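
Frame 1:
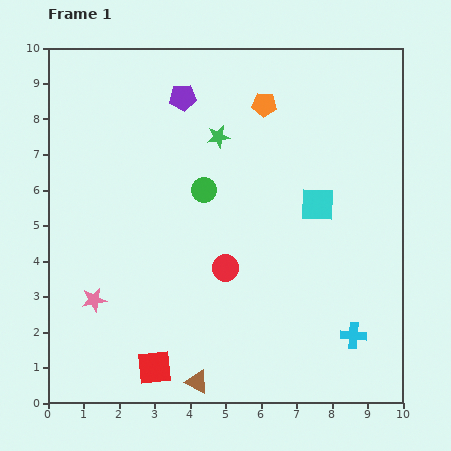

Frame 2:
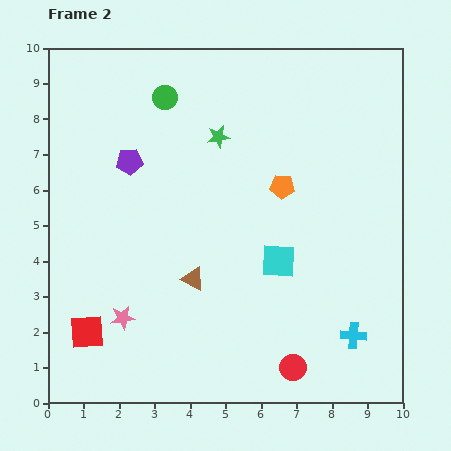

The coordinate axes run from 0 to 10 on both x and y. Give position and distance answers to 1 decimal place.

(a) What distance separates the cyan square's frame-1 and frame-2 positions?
1.9

The cyan square moved from (7.6, 5.6) to (6.5, 4.0), a distance of √(1.1² + 1.6²) ≈ 1.9.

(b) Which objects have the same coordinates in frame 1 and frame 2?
the cyan cross, the green star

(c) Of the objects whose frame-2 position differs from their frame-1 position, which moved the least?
the pink star

(moved 0.9)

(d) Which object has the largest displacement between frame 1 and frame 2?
the red circle

(moved 3.4; next 2.9)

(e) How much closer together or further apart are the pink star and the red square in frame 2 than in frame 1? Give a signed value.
-1.4

Distance in frame 1: 2.5. Distance in frame 2: 1.1.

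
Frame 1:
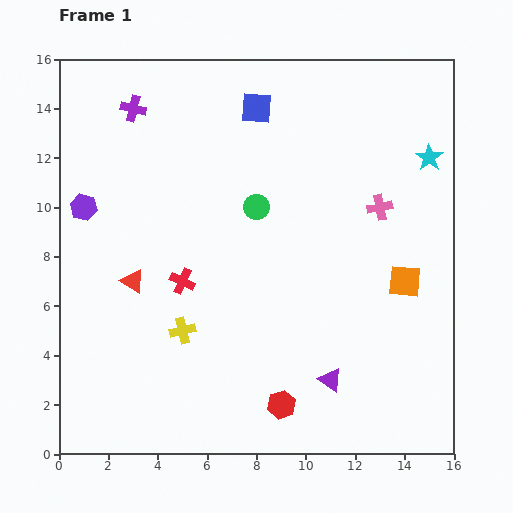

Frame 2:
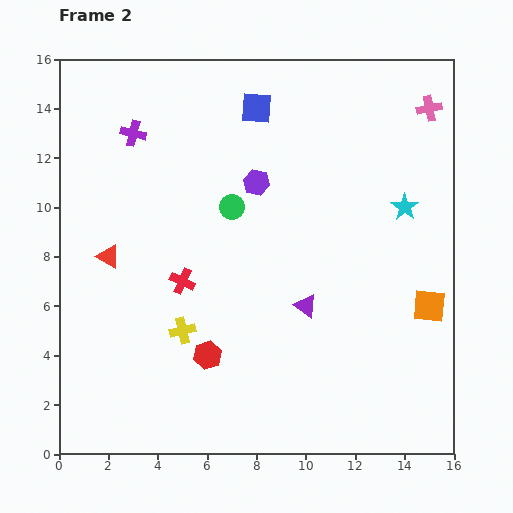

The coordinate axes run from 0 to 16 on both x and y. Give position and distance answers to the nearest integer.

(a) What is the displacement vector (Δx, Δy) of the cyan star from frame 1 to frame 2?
(-1, -2)

The cyan star was at (15, 12) in frame 1 and (14, 10) in frame 2.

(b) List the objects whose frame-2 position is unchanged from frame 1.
the yellow cross, the red cross, the blue square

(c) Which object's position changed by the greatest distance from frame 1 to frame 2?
the purple hexagon

(moved 7; next 4)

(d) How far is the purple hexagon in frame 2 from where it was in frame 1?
7

The purple hexagon moved from (1, 10) to (8, 11), a distance of √(7² + 1²) ≈ 7.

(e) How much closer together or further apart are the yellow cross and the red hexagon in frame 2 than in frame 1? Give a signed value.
-4

Distance in frame 1: 5. Distance in frame 2: 1.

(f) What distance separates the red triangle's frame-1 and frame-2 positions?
1

The red triangle moved from (3, 7) to (2, 8), a distance of √(1² + 1²) ≈ 1.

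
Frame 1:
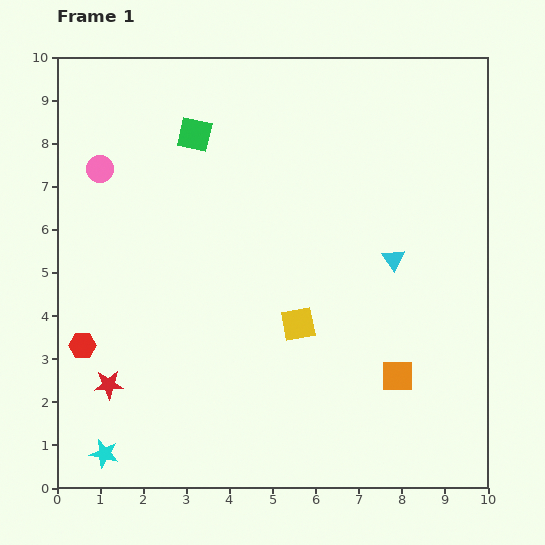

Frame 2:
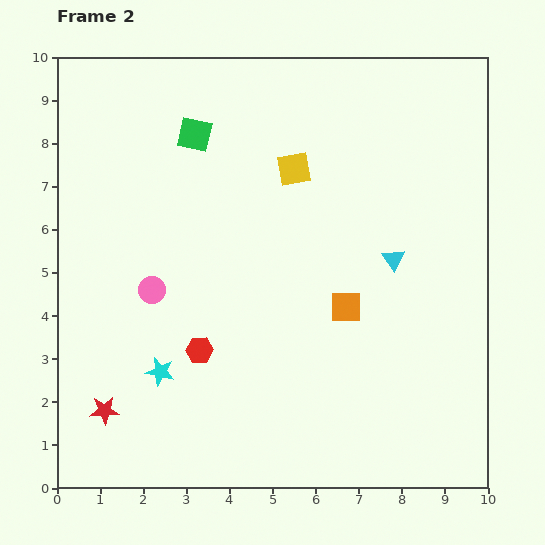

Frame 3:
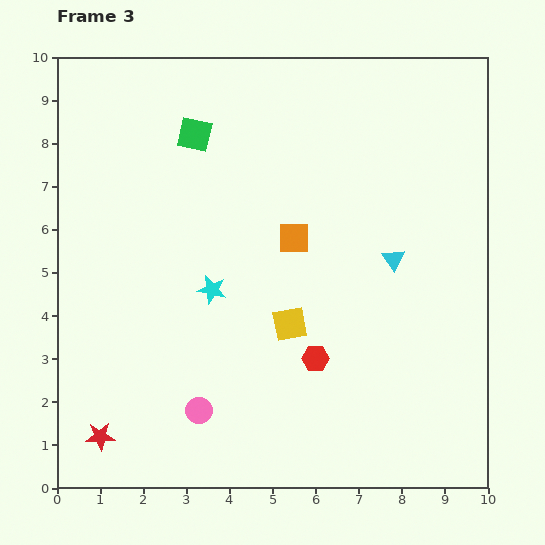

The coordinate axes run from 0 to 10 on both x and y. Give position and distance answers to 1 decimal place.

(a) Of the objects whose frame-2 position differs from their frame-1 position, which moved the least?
the red star

(moved 0.6)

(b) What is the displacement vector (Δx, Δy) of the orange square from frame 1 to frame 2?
(-1.2, 1.6)

The orange square was at (7.9, 2.6) in frame 1 and (6.7, 4.2) in frame 2.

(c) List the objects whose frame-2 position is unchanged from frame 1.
the cyan triangle, the green square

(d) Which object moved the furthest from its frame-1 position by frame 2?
the yellow square

(moved 3.6; next 3.0)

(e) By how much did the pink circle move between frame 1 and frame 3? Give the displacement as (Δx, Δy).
(2.3, -5.6)

The pink circle was at (1.0, 7.4) in frame 1 and (3.3, 1.8) in frame 3.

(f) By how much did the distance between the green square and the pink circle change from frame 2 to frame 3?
+2.7

Distance in frame 2: 3.7. Distance in frame 3: 6.4.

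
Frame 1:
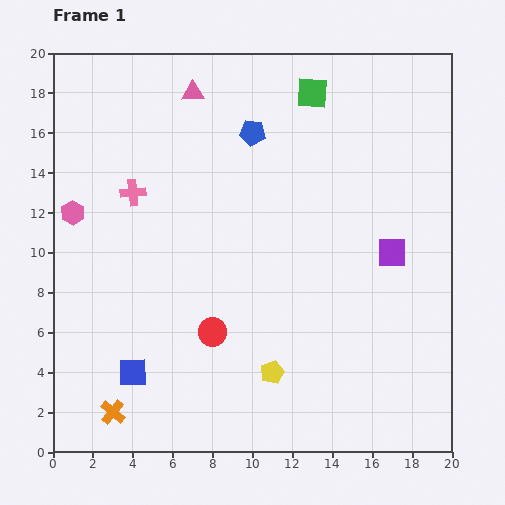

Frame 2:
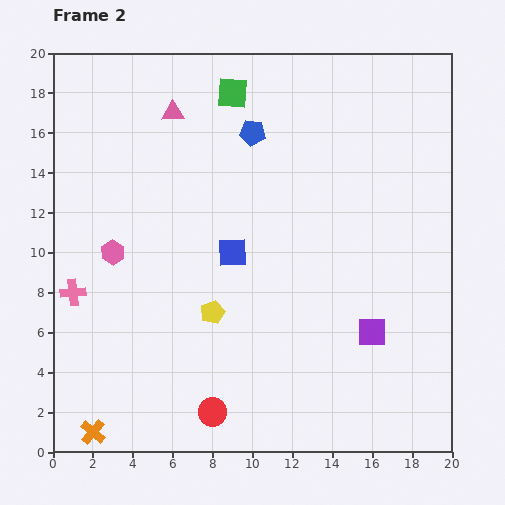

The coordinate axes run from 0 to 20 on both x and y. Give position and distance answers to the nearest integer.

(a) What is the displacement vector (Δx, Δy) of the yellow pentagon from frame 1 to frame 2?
(-3, 3)

The yellow pentagon was at (11, 4) in frame 1 and (8, 7) in frame 2.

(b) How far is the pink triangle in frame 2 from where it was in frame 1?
1

The pink triangle moved from (7, 18) to (6, 17), a distance of √(1² + 1²) ≈ 1.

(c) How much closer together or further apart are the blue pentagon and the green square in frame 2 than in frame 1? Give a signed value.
-2

Distance in frame 1: 4. Distance in frame 2: 2.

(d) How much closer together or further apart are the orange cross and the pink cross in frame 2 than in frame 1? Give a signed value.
-4

Distance in frame 1: 11. Distance in frame 2: 7.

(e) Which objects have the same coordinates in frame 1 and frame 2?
the blue pentagon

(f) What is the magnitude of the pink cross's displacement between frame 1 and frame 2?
6

The pink cross moved from (4, 13) to (1, 8), a distance of √(3² + 5²) ≈ 6.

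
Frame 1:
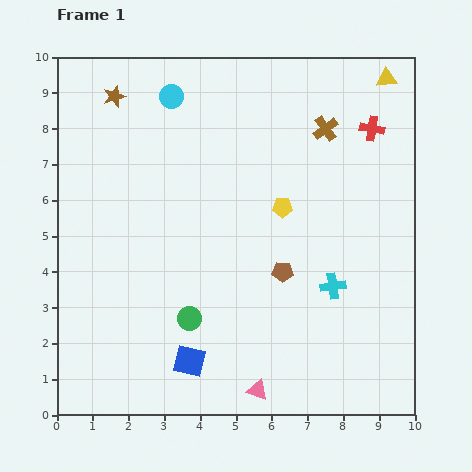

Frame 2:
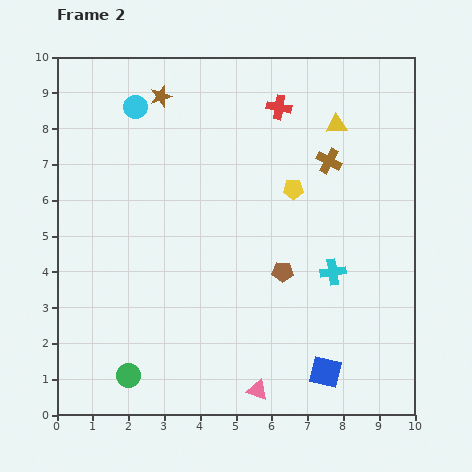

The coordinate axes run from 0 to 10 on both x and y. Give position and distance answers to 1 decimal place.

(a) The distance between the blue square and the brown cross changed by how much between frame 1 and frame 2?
-1.6

Distance in frame 1: 7.5. Distance in frame 2: 5.9.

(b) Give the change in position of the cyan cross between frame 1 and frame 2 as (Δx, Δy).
(0.0, 0.4)

The cyan cross was at (7.7, 3.6) in frame 1 and (7.7, 4.0) in frame 2.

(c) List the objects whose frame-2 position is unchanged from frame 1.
the brown pentagon, the pink triangle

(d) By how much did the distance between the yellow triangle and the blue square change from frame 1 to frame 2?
-2.7

Distance in frame 1: 9.6. Distance in frame 2: 6.9.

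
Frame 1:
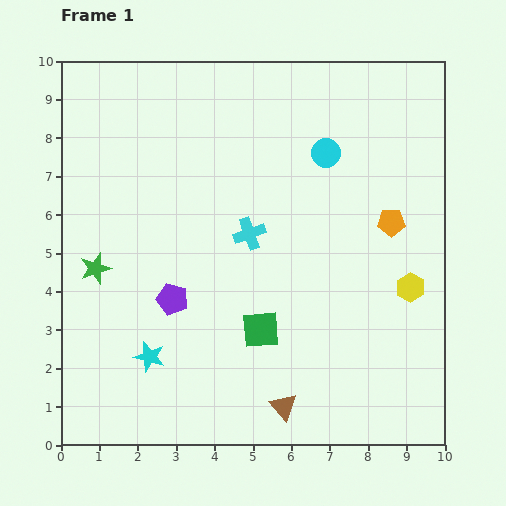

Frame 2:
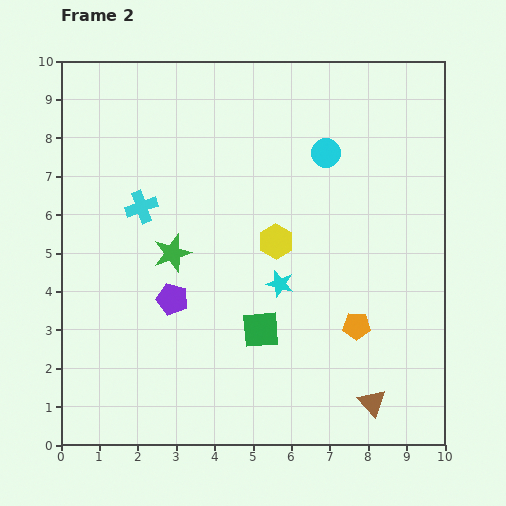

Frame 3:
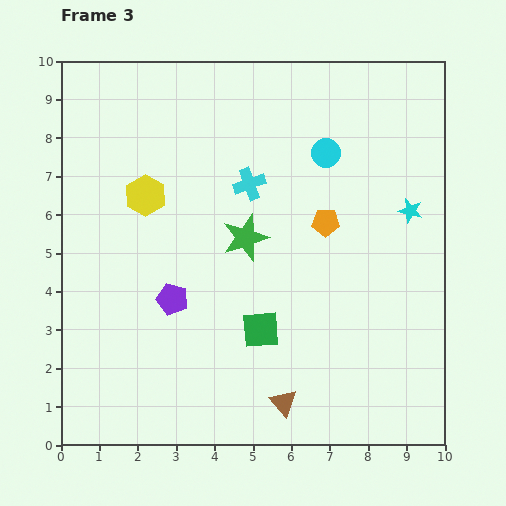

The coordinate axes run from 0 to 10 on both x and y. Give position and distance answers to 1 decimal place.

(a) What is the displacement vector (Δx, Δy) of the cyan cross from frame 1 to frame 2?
(-2.8, 0.7)

The cyan cross was at (4.9, 5.5) in frame 1 and (2.1, 6.2) in frame 2.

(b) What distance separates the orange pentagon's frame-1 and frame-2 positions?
2.8

The orange pentagon moved from (8.6, 5.8) to (7.7, 3.1), a distance of √(0.9² + 2.7²) ≈ 2.8.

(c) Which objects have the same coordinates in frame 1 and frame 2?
the green square, the purple pentagon, the cyan circle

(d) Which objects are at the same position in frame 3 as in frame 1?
the green square, the purple pentagon, the cyan circle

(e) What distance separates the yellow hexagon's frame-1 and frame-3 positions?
7.3

The yellow hexagon moved from (9.1, 4.1) to (2.2, 6.5), a distance of √(6.9² + 2.4²) ≈ 7.3.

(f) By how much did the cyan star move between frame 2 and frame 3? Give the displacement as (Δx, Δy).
(3.4, 1.9)

The cyan star was at (5.7, 4.2) in frame 2 and (9.1, 6.1) in frame 3.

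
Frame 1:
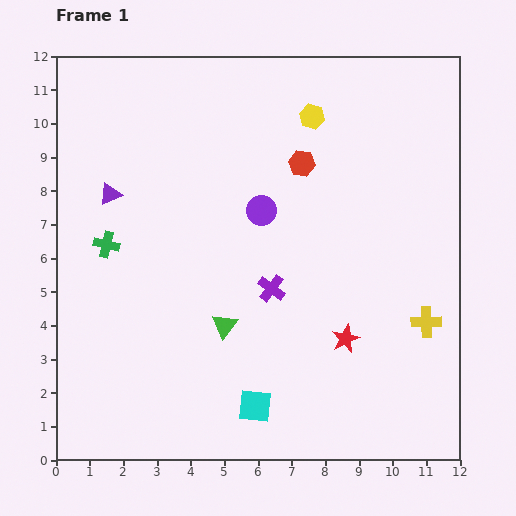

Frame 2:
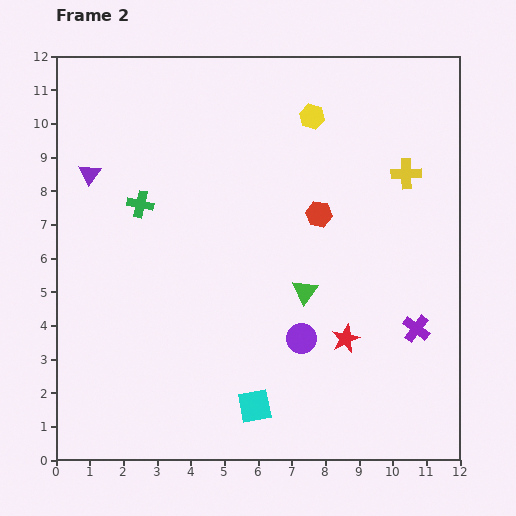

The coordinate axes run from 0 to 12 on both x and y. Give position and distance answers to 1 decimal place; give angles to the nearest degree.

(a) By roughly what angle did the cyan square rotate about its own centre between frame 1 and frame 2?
16° counter-clockwise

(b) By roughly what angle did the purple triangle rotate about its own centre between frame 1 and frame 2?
29° counter-clockwise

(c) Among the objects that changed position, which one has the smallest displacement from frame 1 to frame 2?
the purple triangle

(moved 0.8)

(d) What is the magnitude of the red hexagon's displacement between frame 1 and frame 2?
1.6

The red hexagon moved from (7.3, 8.8) to (7.8, 7.3), a distance of √(0.5² + 1.5²) ≈ 1.6.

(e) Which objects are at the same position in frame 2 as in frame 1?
the cyan square, the yellow hexagon, the red star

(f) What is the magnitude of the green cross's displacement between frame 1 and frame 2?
1.6

The green cross moved from (1.5, 6.4) to (2.5, 7.6), a distance of √(1.0² + 1.2²) ≈ 1.6.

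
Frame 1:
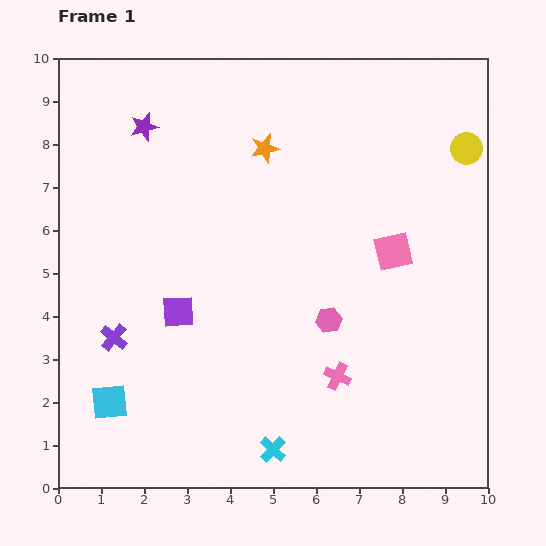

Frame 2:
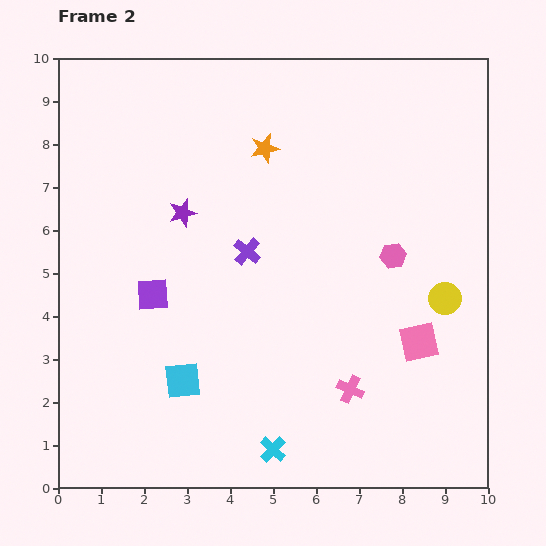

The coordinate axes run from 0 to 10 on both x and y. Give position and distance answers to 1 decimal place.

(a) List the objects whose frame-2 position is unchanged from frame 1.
the cyan cross, the orange star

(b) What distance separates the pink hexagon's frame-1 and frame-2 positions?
2.1

The pink hexagon moved from (6.3, 3.9) to (7.8, 5.4), a distance of √(1.5² + 1.5²) ≈ 2.1.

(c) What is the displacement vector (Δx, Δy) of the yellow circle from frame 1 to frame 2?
(-0.5, -3.5)

The yellow circle was at (9.5, 7.9) in frame 1 and (9.0, 4.4) in frame 2.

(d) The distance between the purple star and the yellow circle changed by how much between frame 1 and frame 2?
-1.1

Distance in frame 1: 7.5. Distance in frame 2: 6.4.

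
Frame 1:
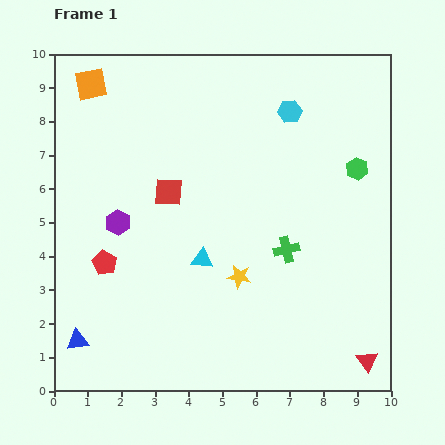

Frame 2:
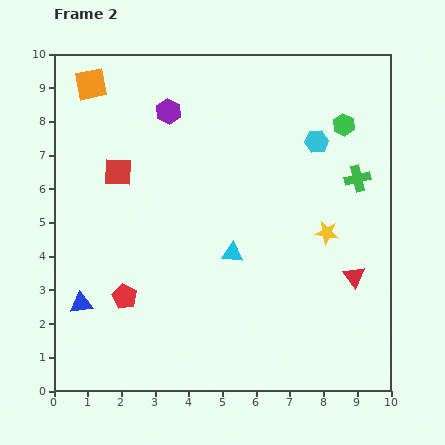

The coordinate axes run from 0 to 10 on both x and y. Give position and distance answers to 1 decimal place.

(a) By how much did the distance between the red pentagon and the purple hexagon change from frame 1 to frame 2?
+4.4

Distance in frame 1: 1.3. Distance in frame 2: 5.7.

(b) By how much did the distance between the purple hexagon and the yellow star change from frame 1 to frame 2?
+2.0

Distance in frame 1: 3.9. Distance in frame 2: 5.9.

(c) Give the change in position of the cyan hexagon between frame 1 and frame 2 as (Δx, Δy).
(0.8, -0.9)

The cyan hexagon was at (7.0, 8.3) in frame 1 and (7.8, 7.4) in frame 2.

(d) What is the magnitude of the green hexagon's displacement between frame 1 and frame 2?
1.4

The green hexagon moved from (9.0, 6.6) to (8.6, 7.9), a distance of √(0.4² + 1.3²) ≈ 1.4.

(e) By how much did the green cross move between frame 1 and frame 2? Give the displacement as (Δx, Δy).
(2.1, 2.1)

The green cross was at (6.9, 4.2) in frame 1 and (9.0, 6.3) in frame 2.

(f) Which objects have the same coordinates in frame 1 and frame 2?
the orange square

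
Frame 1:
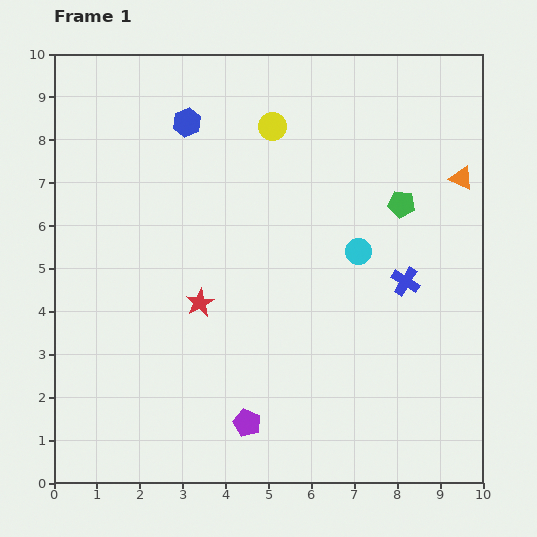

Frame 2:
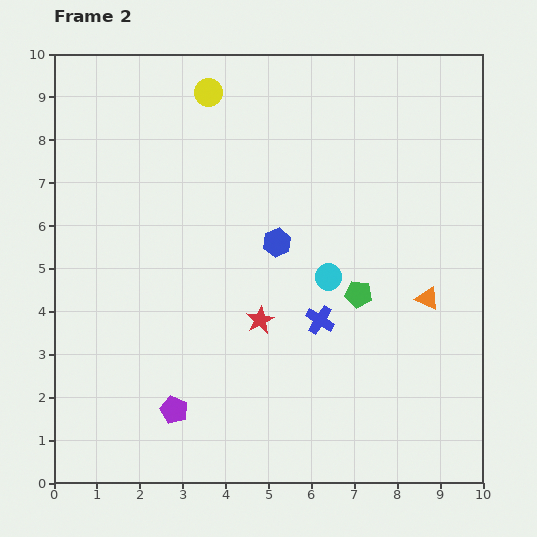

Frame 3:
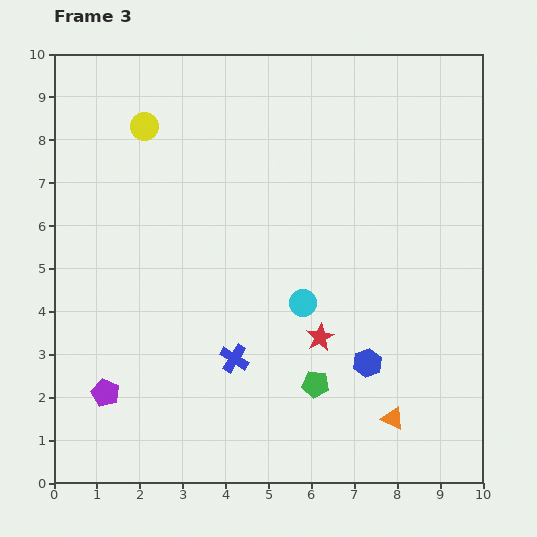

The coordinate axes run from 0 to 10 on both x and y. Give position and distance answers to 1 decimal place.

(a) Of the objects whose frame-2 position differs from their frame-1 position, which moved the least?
the cyan circle

(moved 0.9)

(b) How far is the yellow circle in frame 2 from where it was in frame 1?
1.7

The yellow circle moved from (5.1, 8.3) to (3.6, 9.1), a distance of √(1.5² + 0.8²) ≈ 1.7.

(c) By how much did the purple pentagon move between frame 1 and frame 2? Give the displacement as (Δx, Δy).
(-1.7, 0.3)

The purple pentagon was at (4.5, 1.4) in frame 1 and (2.8, 1.7) in frame 2.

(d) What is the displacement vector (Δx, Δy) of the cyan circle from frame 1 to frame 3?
(-1.3, -1.2)

The cyan circle was at (7.1, 5.4) in frame 1 and (5.8, 4.2) in frame 3.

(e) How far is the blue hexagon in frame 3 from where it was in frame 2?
3.5

The blue hexagon moved from (5.2, 5.6) to (7.3, 2.8), a distance of √(2.1² + 2.8²) ≈ 3.5.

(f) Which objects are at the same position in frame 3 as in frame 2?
none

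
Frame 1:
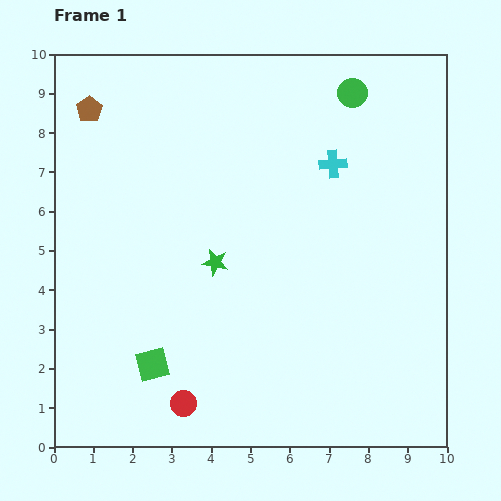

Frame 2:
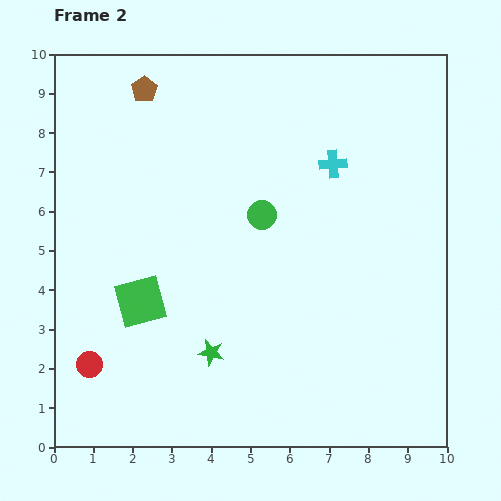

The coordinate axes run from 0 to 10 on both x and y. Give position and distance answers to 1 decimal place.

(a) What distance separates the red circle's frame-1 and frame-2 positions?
2.6

The red circle moved from (3.3, 1.1) to (0.9, 2.1), a distance of √(2.4² + 1.0²) ≈ 2.6.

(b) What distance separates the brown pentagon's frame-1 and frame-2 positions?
1.5

The brown pentagon moved from (0.9, 8.6) to (2.3, 9.1), a distance of √(1.4² + 0.5²) ≈ 1.5.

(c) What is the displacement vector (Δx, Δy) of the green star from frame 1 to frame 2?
(-0.1, -2.3)

The green star was at (4.1, 4.7) in frame 1 and (4.0, 2.4) in frame 2.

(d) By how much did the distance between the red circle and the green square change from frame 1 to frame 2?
+0.8

Distance in frame 1: 1.3. Distance in frame 2: 2.1.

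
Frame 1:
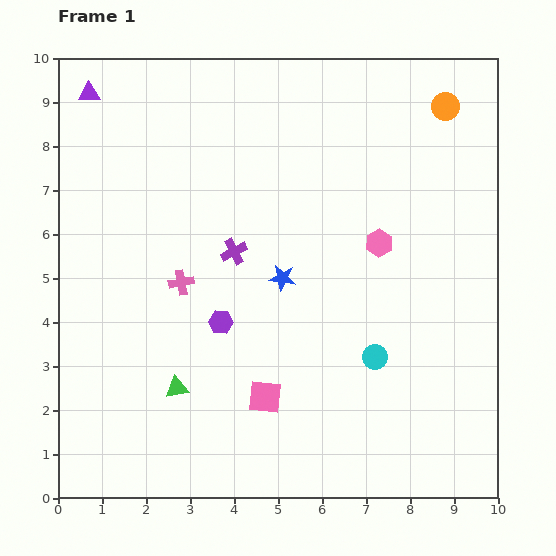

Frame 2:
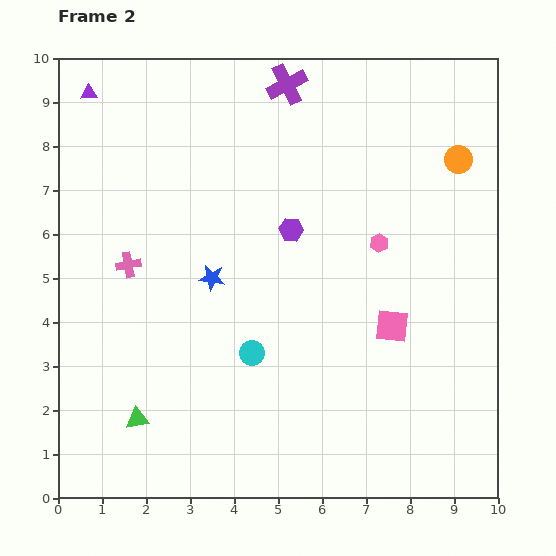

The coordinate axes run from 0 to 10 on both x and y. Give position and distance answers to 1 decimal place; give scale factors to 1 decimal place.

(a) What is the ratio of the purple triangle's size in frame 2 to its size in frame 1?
0.8×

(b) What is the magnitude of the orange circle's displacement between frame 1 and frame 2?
1.2

The orange circle moved from (8.8, 8.9) to (9.1, 7.7), a distance of √(0.3² + 1.2²) ≈ 1.2.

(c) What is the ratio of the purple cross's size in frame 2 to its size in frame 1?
1.5×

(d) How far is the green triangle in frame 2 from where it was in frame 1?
1.1

The green triangle moved from (2.7, 2.5) to (1.8, 1.8), a distance of √(0.9² + 0.7²) ≈ 1.1.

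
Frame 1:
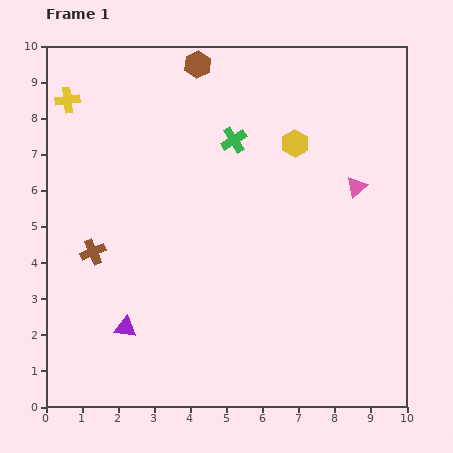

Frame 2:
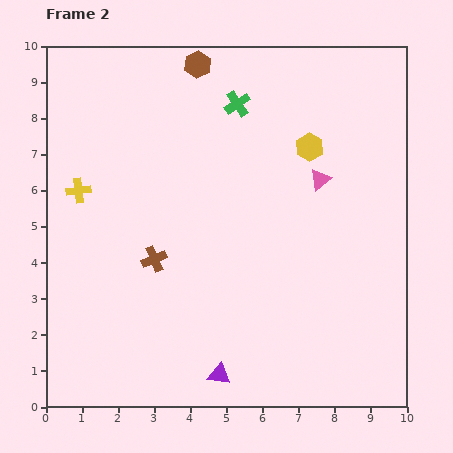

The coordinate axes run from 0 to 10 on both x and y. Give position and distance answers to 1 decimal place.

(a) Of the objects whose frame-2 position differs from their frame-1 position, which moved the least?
the yellow hexagon

(moved 0.4)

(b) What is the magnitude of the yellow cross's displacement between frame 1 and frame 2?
2.5

The yellow cross moved from (0.6, 8.5) to (0.9, 6.0), a distance of √(0.3² + 2.5²) ≈ 2.5.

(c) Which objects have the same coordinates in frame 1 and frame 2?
the brown hexagon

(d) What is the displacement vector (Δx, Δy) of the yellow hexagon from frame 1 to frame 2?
(0.4, -0.1)

The yellow hexagon was at (6.9, 7.3) in frame 1 and (7.3, 7.2) in frame 2.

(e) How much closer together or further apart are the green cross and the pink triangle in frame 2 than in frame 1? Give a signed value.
-0.5

Distance in frame 1: 3.6. Distance in frame 2: 3.1.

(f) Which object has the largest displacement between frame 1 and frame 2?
the purple triangle

(moved 2.9; next 2.5)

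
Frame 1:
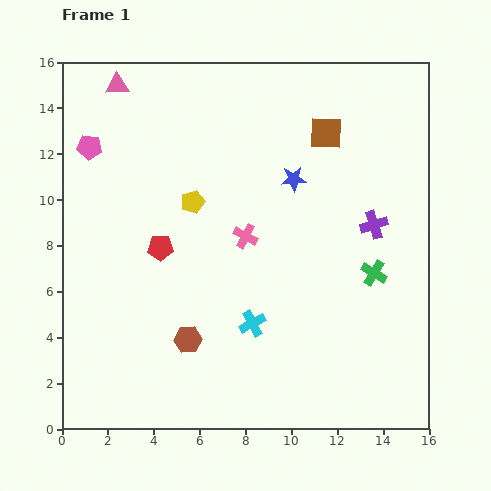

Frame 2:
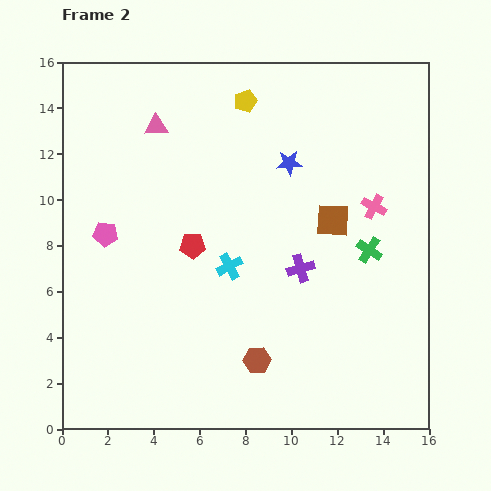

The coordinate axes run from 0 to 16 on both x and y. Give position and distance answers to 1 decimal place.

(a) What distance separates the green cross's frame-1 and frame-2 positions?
1.0

The green cross moved from (13.6, 6.8) to (13.4, 7.8), a distance of √(0.2² + 1.0²) ≈ 1.0.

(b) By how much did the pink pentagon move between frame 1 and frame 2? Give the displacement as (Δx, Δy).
(0.7, -3.8)

The pink pentagon was at (1.2, 12.3) in frame 1 and (1.9, 8.5) in frame 2.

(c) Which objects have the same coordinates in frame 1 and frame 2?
none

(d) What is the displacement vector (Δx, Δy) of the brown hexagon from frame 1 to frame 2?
(3.0, -0.9)

The brown hexagon was at (5.5, 3.9) in frame 1 and (8.5, 3.0) in frame 2.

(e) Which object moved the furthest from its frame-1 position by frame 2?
the pink cross

(moved 5.7; next 5.0)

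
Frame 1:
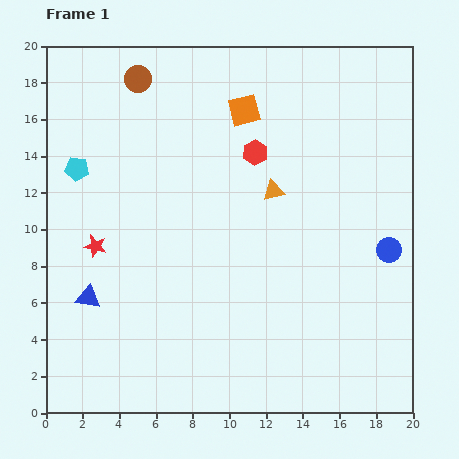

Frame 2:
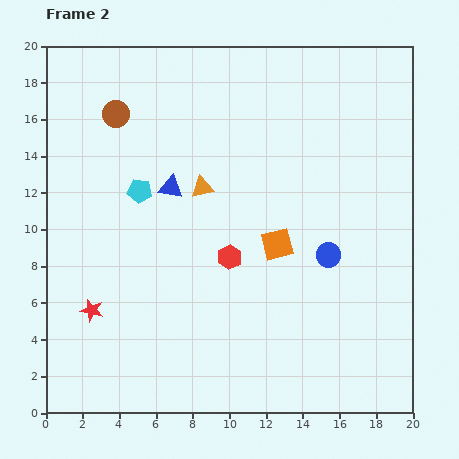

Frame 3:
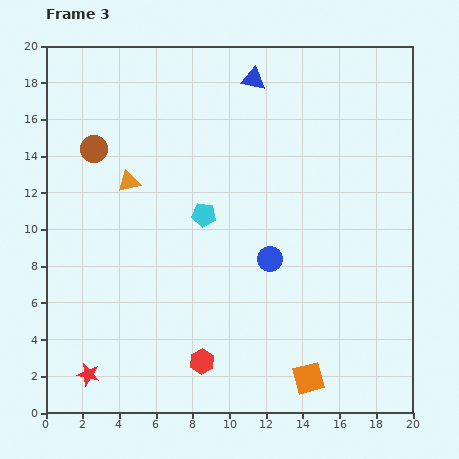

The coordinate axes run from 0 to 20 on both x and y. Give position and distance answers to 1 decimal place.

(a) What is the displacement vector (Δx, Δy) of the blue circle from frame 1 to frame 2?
(-3.3, -0.3)

The blue circle was at (18.7, 8.9) in frame 1 and (15.4, 8.6) in frame 2.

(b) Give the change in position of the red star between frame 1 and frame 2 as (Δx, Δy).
(-0.2, -3.5)

The red star was at (2.7, 9.1) in frame 1 and (2.5, 5.6) in frame 2.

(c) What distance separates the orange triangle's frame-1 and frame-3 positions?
7.9

The orange triangle moved from (12.4, 12.1) to (4.5, 12.6), a distance of √(7.9² + 0.5²) ≈ 7.9.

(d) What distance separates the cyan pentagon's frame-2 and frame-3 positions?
3.7

The cyan pentagon moved from (5.1, 12.1) to (8.6, 10.8), a distance of √(3.5² + 1.3²) ≈ 3.7.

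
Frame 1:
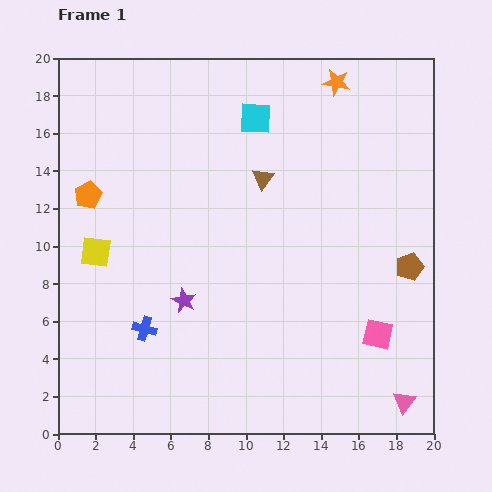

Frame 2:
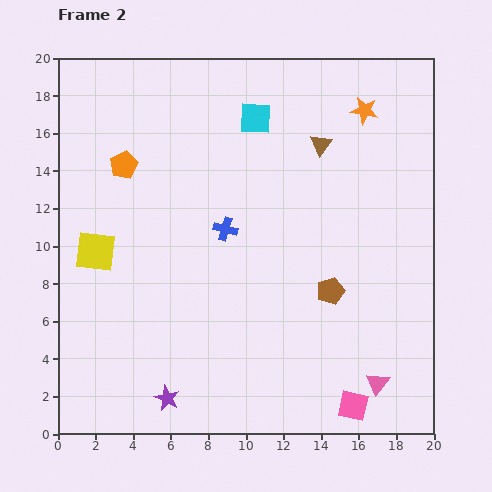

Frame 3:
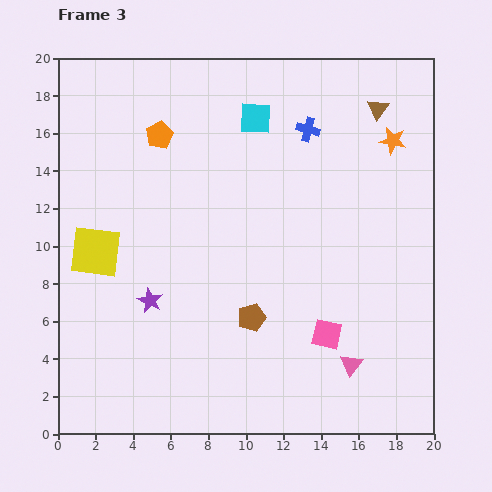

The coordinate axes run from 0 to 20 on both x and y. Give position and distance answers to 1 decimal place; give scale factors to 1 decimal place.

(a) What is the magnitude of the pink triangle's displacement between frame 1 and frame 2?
1.7

The pink triangle moved from (18.4, 1.7) to (17.0, 2.7), a distance of √(1.4² + 1.0²) ≈ 1.7.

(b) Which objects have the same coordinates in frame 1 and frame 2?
the cyan square, the yellow square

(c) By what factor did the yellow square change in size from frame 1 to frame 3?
1.7×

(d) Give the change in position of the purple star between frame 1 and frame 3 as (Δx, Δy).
(-1.8, 0.0)

The purple star was at (6.7, 7.1) in frame 1 and (4.9, 7.1) in frame 3.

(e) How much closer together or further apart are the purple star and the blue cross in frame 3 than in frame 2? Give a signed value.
+2.9

Distance in frame 2: 9.5. Distance in frame 3: 12.4.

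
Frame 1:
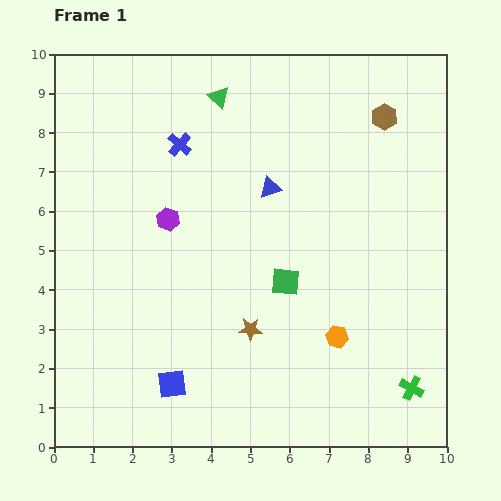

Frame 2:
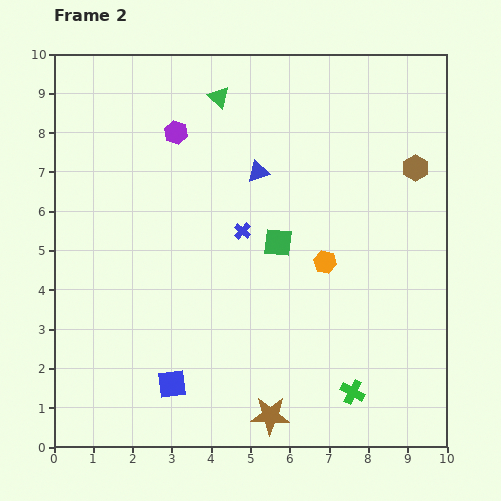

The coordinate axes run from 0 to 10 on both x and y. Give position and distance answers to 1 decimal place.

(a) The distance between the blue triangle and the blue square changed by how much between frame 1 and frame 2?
+0.2

Distance in frame 1: 5.6. Distance in frame 2: 5.8.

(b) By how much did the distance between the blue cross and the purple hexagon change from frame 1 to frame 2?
+1.1

Distance in frame 1: 1.9. Distance in frame 2: 3.0.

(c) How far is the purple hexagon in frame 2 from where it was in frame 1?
2.2

The purple hexagon moved from (2.9, 5.8) to (3.1, 8.0), a distance of √(0.2² + 2.2²) ≈ 2.2.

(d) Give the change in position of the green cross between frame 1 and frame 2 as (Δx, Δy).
(-1.5, -0.1)

The green cross was at (9.1, 1.5) in frame 1 and (7.6, 1.4) in frame 2.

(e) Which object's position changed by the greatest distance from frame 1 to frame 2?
the blue cross

(moved 2.7; next 2.3)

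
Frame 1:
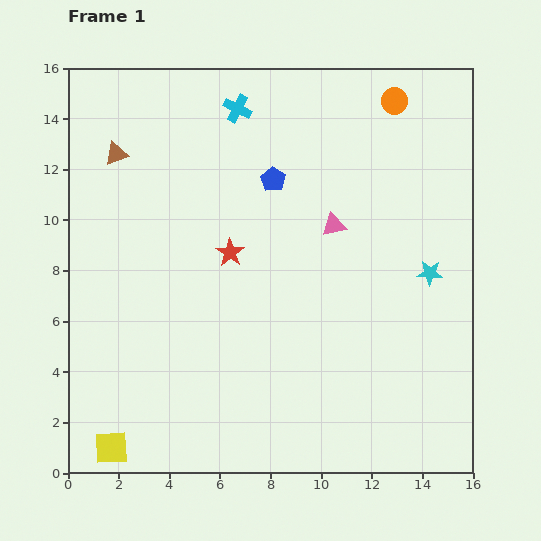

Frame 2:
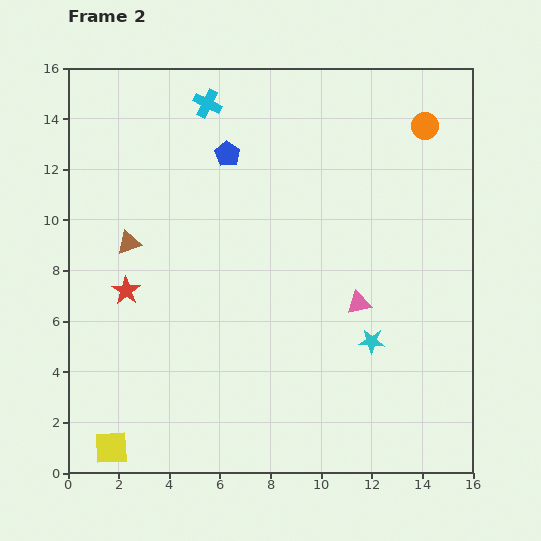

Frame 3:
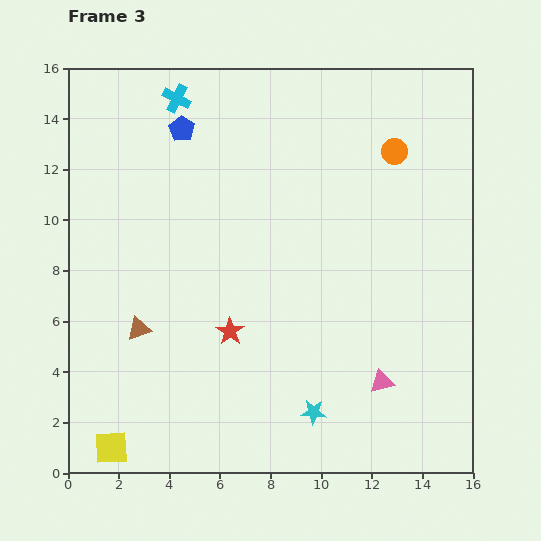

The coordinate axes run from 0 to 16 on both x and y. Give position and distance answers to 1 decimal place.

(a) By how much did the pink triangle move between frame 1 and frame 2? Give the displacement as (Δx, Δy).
(1.0, -3.1)

The pink triangle was at (10.5, 9.8) in frame 1 and (11.5, 6.7) in frame 2.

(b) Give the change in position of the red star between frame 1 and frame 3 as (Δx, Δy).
(0.0, -3.1)

The red star was at (6.4, 8.7) in frame 1 and (6.4, 5.6) in frame 3.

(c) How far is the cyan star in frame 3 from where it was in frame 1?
7.2

The cyan star moved from (14.3, 7.9) to (9.7, 2.4), a distance of √(4.6² + 5.5²) ≈ 7.2.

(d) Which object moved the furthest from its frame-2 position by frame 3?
the red star

(moved 4.4; next 3.6)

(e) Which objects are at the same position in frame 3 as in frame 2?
the yellow square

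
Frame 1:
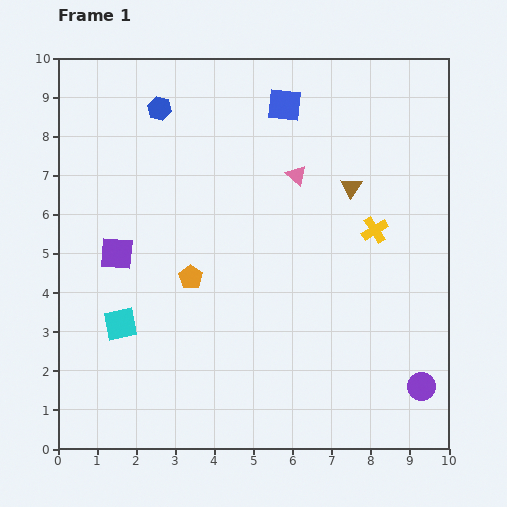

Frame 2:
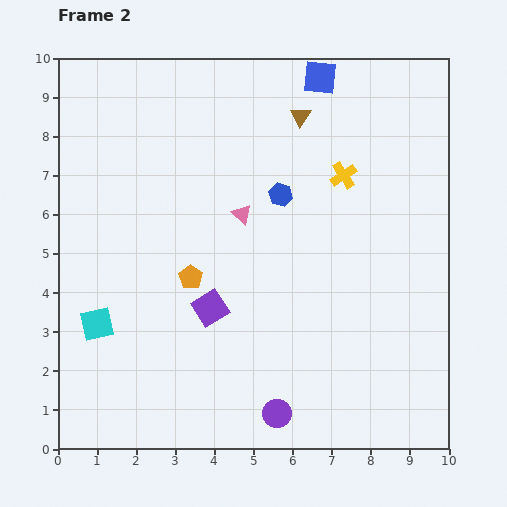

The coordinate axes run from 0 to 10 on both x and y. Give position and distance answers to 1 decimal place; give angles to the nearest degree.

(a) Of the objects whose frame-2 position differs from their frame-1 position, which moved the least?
the cyan square

(moved 0.6)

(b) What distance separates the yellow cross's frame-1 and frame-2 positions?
1.6

The yellow cross moved from (8.1, 5.6) to (7.3, 7.0), a distance of √(0.8² + 1.4²) ≈ 1.6.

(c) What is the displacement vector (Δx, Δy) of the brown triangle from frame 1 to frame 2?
(-1.3, 1.8)

The brown triangle was at (7.5, 6.7) in frame 1 and (6.2, 8.5) in frame 2.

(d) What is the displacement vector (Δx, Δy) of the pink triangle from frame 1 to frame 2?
(-1.4, -1.0)

The pink triangle was at (6.1, 7.0) in frame 1 and (4.7, 6.0) in frame 2.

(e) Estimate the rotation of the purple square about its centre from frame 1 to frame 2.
37° counter-clockwise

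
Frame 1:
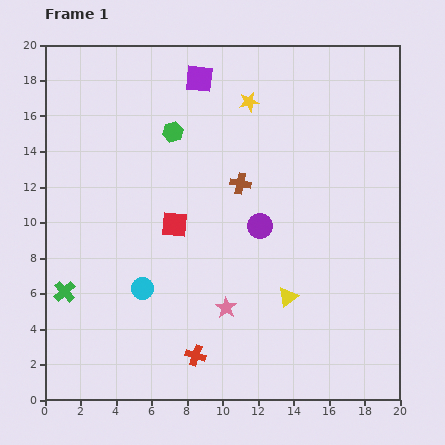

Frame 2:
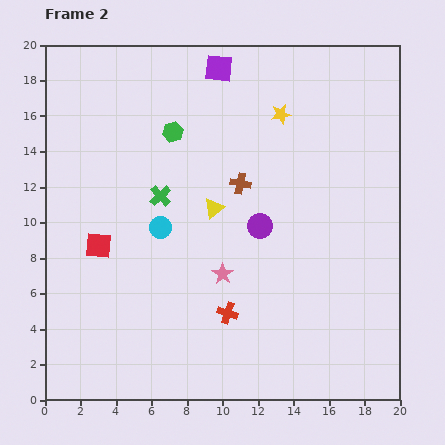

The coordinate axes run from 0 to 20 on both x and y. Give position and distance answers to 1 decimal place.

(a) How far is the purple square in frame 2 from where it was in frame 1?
1.3

The purple square moved from (8.7, 18.1) to (9.8, 18.7), a distance of √(1.1² + 0.6²) ≈ 1.3.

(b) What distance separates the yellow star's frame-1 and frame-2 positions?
1.9

The yellow star moved from (11.5, 16.8) to (13.3, 16.1), a distance of √(1.8² + 0.7²) ≈ 1.9.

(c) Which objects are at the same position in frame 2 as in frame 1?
the brown cross, the purple circle, the green hexagon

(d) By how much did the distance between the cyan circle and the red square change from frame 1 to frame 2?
-0.4

Distance in frame 1: 4.0. Distance in frame 2: 3.6.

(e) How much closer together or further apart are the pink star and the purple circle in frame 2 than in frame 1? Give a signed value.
-1.6

Distance in frame 1: 5.0. Distance in frame 2: 3.4.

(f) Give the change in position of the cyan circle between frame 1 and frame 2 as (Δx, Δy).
(1.0, 3.4)

The cyan circle was at (5.5, 6.3) in frame 1 and (6.5, 9.7) in frame 2.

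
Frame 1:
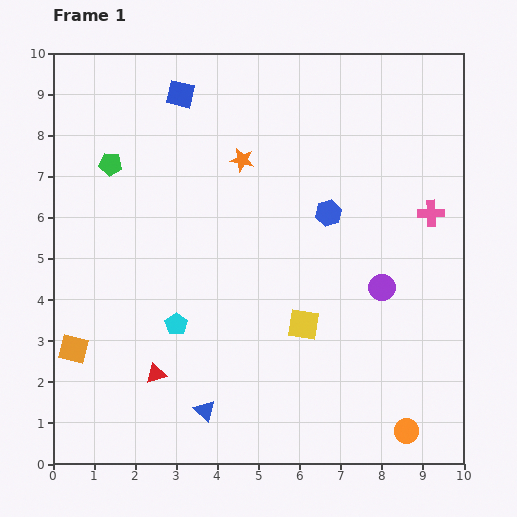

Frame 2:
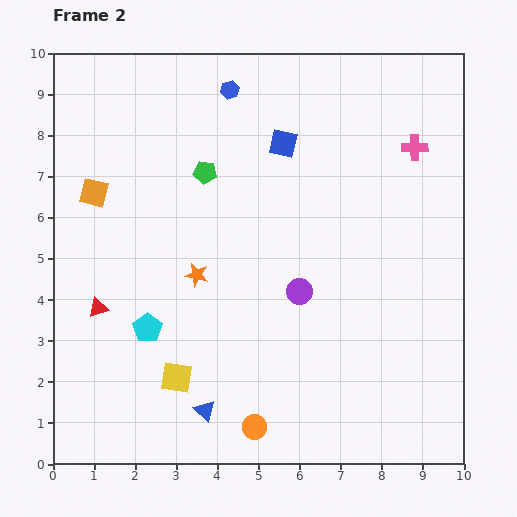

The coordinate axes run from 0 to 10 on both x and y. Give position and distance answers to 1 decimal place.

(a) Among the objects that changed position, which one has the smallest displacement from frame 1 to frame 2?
the cyan pentagon

(moved 0.7)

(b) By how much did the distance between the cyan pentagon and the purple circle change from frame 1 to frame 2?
-1.3

Distance in frame 1: 5.1. Distance in frame 2: 3.8.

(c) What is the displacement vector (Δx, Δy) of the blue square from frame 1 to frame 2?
(2.5, -1.2)

The blue square was at (3.1, 9.0) in frame 1 and (5.6, 7.8) in frame 2.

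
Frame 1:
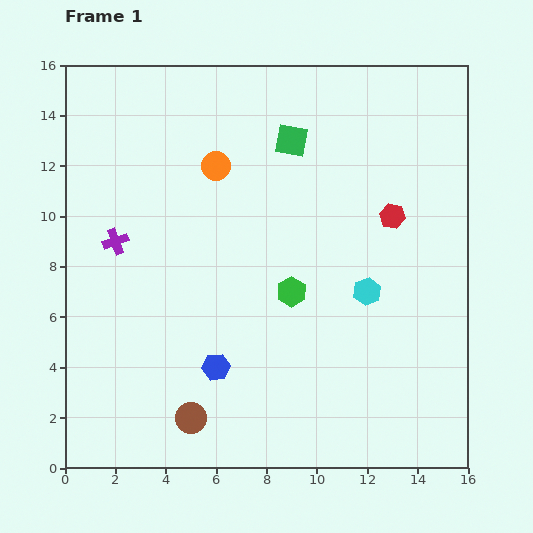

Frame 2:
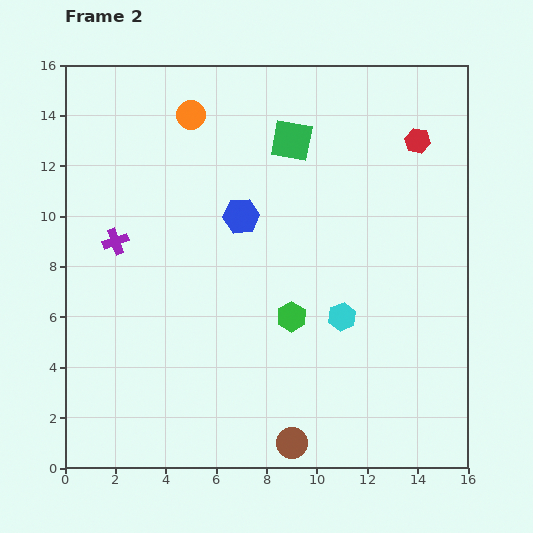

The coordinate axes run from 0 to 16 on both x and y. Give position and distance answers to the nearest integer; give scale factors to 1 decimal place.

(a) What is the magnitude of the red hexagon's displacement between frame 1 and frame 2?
3

The red hexagon moved from (13, 10) to (14, 13), a distance of √(1² + 3²) ≈ 3.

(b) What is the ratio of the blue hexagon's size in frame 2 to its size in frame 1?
1.3×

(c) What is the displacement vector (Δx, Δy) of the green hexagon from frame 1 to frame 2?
(0, -1)

The green hexagon was at (9, 7) in frame 1 and (9, 6) in frame 2.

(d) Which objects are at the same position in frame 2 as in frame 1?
the green square, the purple cross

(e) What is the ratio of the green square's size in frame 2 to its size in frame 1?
1.3×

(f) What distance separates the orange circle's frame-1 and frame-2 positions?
2

The orange circle moved from (6, 12) to (5, 14), a distance of √(1² + 2²) ≈ 2.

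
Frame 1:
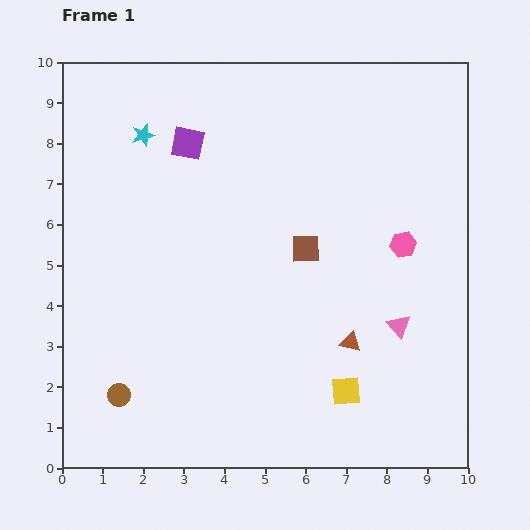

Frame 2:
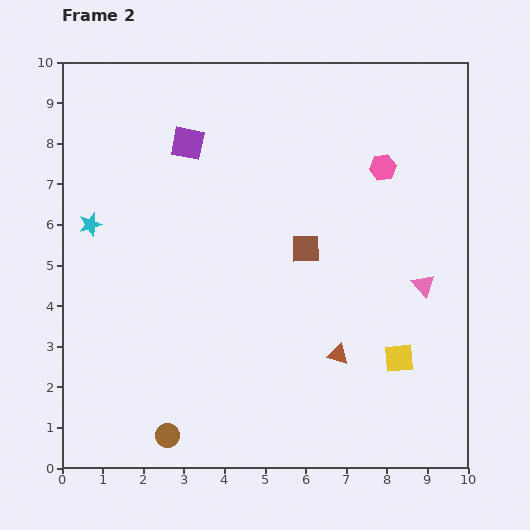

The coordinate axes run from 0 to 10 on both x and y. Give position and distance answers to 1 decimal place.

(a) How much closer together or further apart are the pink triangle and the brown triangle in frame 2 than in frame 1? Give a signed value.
+1.4

Distance in frame 1: 1.3. Distance in frame 2: 2.7.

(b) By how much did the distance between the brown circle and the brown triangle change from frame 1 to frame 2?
-1.1

Distance in frame 1: 5.8. Distance in frame 2: 4.7.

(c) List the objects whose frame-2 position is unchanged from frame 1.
the purple square, the brown square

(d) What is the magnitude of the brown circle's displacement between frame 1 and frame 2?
1.6

The brown circle moved from (1.4, 1.8) to (2.6, 0.8), a distance of √(1.2² + 1.0²) ≈ 1.6.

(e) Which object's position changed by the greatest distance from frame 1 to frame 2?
the cyan star

(moved 2.6; next 2.0)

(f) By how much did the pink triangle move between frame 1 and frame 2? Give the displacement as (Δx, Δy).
(0.6, 1.0)

The pink triangle was at (8.3, 3.5) in frame 1 and (8.9, 4.5) in frame 2.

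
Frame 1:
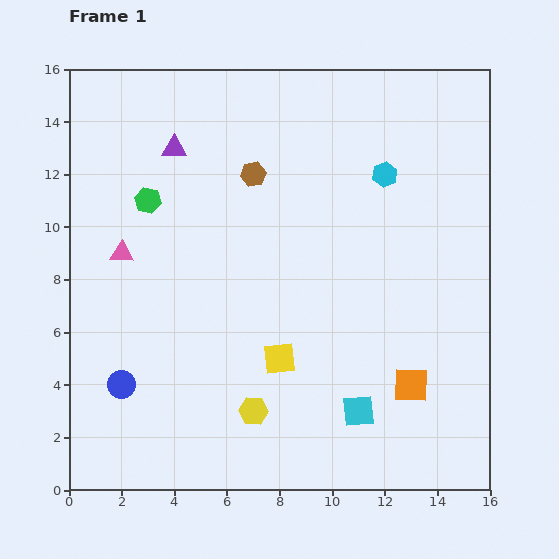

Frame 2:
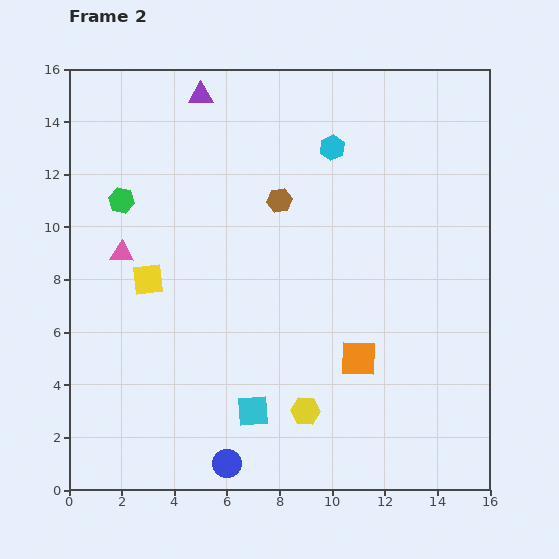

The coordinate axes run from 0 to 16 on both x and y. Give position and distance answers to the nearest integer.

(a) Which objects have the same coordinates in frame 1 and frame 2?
the pink triangle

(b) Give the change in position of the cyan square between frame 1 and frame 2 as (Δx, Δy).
(-4, 0)

The cyan square was at (11, 3) in frame 1 and (7, 3) in frame 2.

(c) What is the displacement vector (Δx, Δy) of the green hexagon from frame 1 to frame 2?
(-1, 0)

The green hexagon was at (3, 11) in frame 1 and (2, 11) in frame 2.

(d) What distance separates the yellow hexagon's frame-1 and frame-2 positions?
2

The yellow hexagon moved from (7, 3) to (9, 3), a distance of √(2² + 0²) ≈ 2.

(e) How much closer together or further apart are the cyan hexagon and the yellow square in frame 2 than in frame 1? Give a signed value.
+1

Distance in frame 1: 8. Distance in frame 2: 9.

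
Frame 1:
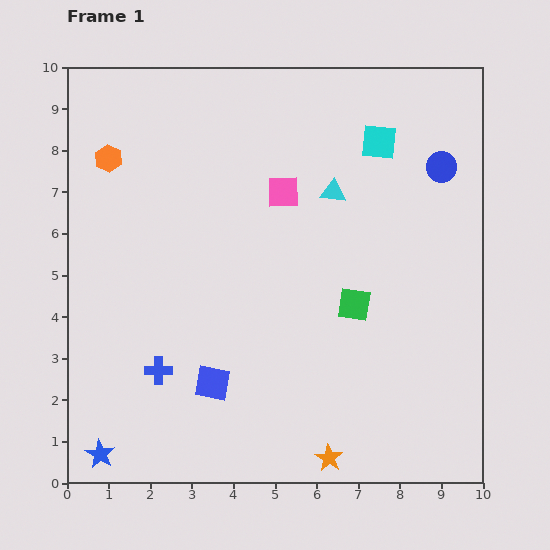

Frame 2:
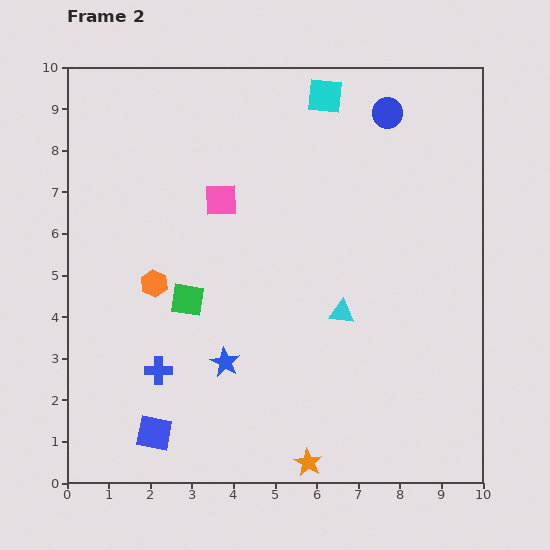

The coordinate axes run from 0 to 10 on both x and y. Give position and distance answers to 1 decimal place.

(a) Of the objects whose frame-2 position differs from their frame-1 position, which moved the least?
the orange star

(moved 0.5)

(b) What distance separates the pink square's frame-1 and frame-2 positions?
1.5

The pink square moved from (5.2, 7.0) to (3.7, 6.8), a distance of √(1.5² + 0.2²) ≈ 1.5.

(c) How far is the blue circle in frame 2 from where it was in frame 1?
1.8

The blue circle moved from (9.0, 7.6) to (7.7, 8.9), a distance of √(1.3² + 1.3²) ≈ 1.8.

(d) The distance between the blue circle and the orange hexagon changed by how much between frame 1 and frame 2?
-1.1

Distance in frame 1: 8.0. Distance in frame 2: 6.9.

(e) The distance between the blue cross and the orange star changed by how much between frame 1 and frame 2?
-0.4

Distance in frame 1: 4.6. Distance in frame 2: 4.2.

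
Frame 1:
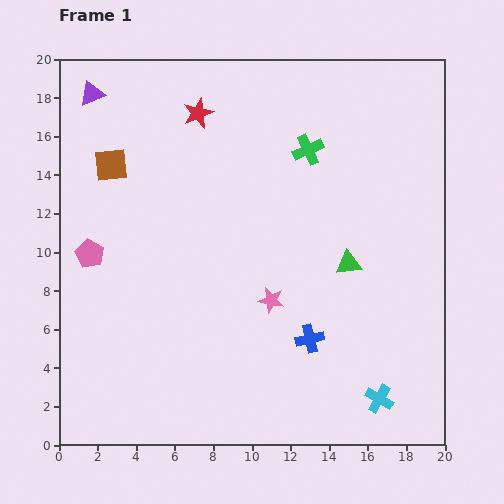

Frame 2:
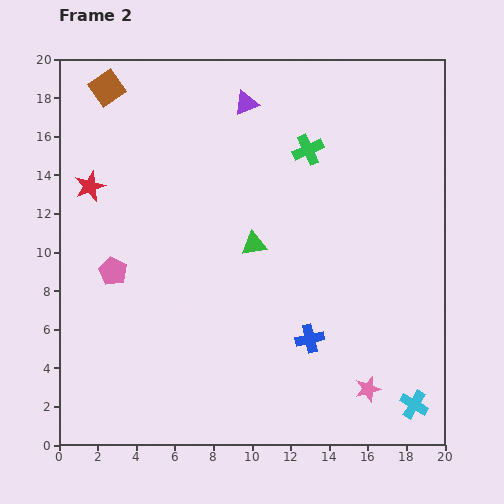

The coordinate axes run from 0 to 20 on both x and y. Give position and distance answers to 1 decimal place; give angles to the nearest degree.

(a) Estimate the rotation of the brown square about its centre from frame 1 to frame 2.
29° counter-clockwise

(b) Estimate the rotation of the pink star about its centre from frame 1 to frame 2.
27° counter-clockwise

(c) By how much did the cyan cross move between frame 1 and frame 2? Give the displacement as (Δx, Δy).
(1.8, -0.3)

The cyan cross was at (16.6, 2.4) in frame 1 and (18.4, 2.1) in frame 2.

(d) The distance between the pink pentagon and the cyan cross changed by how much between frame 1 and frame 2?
+0.3

Distance in frame 1: 16.8. Distance in frame 2: 17.1.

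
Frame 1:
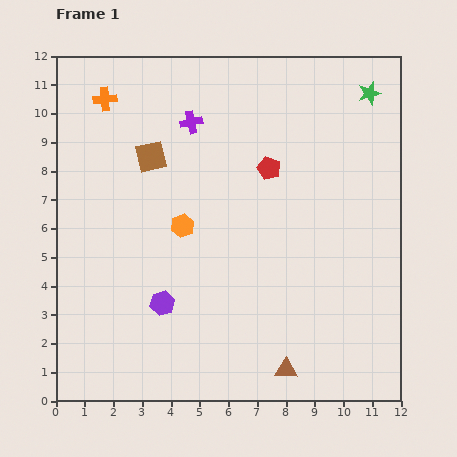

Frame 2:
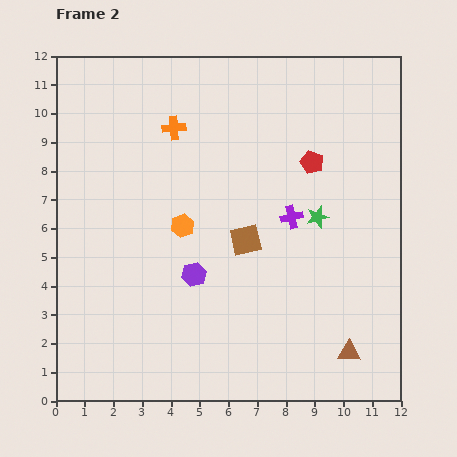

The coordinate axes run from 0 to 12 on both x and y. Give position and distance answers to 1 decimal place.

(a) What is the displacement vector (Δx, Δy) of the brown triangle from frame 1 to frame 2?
(2.2, 0.6)

The brown triangle was at (8.0, 1.1) in frame 1 and (10.2, 1.7) in frame 2.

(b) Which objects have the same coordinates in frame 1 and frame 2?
the orange hexagon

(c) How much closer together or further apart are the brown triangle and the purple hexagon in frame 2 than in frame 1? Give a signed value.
+1.1

Distance in frame 1: 4.9. Distance in frame 2: 6.0.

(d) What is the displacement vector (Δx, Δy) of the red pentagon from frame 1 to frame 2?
(1.5, 0.2)

The red pentagon was at (7.4, 8.1) in frame 1 and (8.9, 8.3) in frame 2.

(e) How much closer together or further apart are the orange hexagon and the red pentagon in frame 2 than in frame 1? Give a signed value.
+1.4

Distance in frame 1: 3.6. Distance in frame 2: 5.0.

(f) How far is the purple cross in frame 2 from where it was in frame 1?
4.8

The purple cross moved from (4.7, 9.7) to (8.2, 6.4), a distance of √(3.5² + 3.3²) ≈ 4.8.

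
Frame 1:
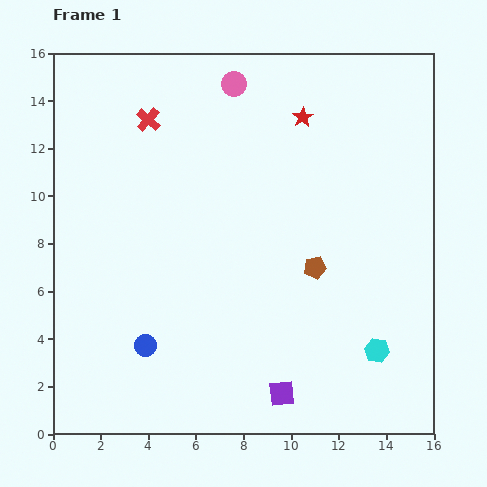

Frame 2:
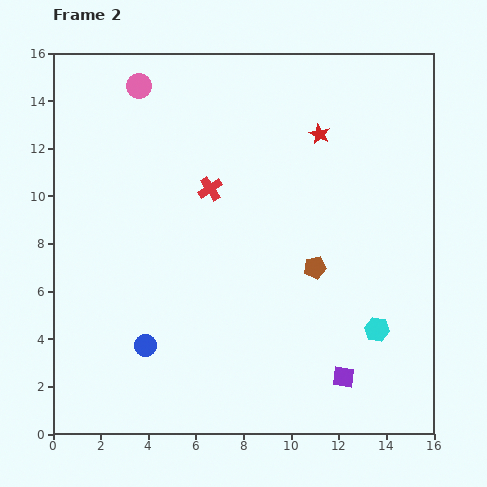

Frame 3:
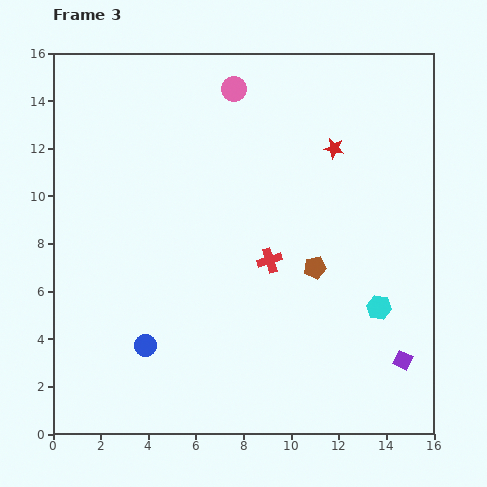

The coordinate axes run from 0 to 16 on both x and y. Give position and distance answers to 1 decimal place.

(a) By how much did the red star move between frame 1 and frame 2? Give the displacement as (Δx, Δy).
(0.7, -0.7)

The red star was at (10.5, 13.3) in frame 1 and (11.2, 12.6) in frame 2.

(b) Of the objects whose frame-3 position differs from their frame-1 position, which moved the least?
the pink circle

(moved 0.2)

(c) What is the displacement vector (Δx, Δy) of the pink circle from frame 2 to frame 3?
(4.0, -0.1)

The pink circle was at (3.6, 14.6) in frame 2 and (7.6, 14.5) in frame 3.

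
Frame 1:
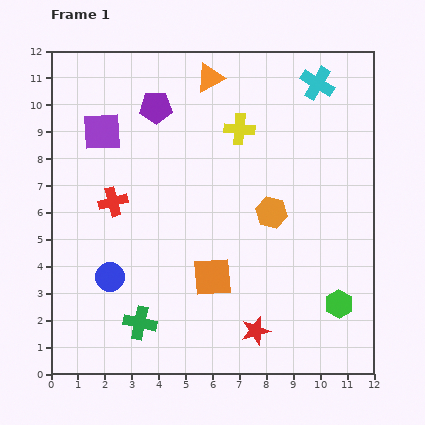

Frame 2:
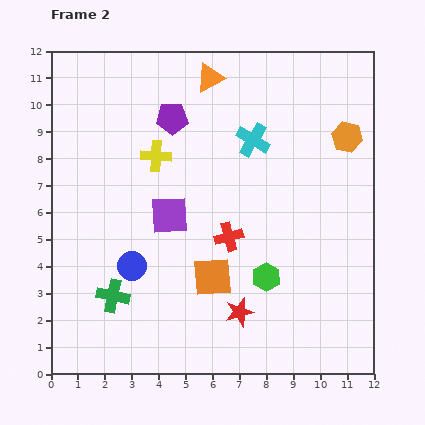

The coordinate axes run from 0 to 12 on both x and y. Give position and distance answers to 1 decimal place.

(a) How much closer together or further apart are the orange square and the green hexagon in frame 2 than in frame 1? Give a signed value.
-2.8

Distance in frame 1: 4.8. Distance in frame 2: 2.0.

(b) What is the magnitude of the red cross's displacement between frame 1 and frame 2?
4.5

The red cross moved from (2.3, 6.4) to (6.6, 5.1), a distance of √(4.3² + 1.3²) ≈ 4.5.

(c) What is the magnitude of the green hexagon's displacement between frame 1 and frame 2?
2.9

The green hexagon moved from (10.7, 2.6) to (8.0, 3.6), a distance of √(2.7² + 1.0²) ≈ 2.9.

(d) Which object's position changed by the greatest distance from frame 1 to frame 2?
the red cross

(moved 4.5; next 4.0)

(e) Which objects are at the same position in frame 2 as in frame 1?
the orange square, the orange triangle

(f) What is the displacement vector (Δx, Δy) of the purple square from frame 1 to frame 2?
(2.5, -3.1)

The purple square was at (1.9, 9.0) in frame 1 and (4.4, 5.9) in frame 2.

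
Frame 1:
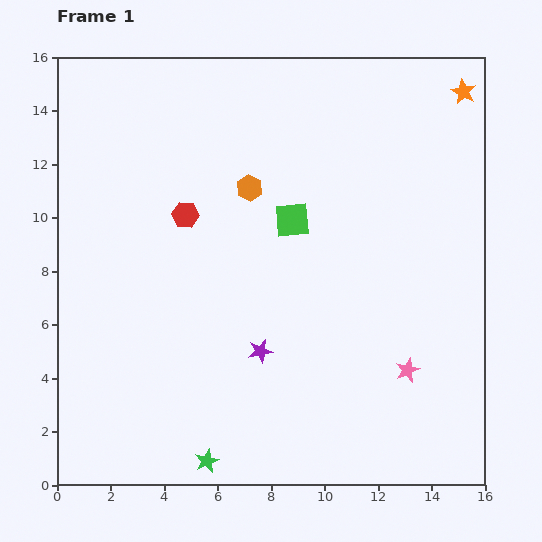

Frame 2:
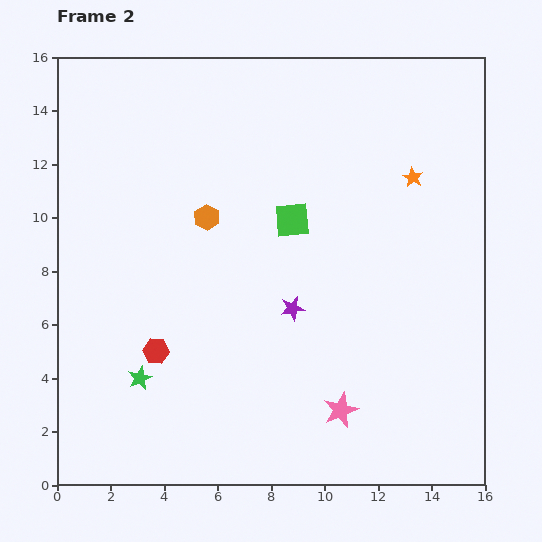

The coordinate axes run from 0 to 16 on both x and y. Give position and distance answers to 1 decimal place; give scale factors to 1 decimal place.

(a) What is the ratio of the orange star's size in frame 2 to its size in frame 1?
0.8×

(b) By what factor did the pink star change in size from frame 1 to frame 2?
1.4×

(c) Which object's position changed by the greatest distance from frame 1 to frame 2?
the red hexagon

(moved 5.2; next 4.0)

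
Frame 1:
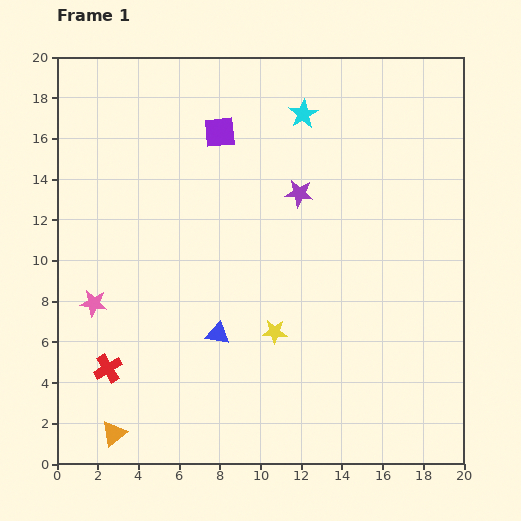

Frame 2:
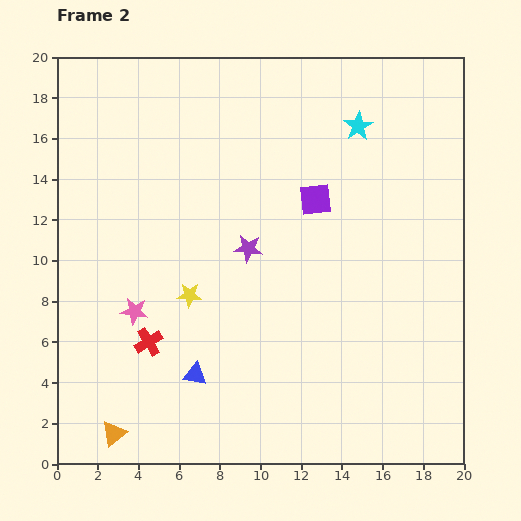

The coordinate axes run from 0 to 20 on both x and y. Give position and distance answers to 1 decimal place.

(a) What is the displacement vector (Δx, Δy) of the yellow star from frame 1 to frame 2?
(-4.2, 1.8)

The yellow star was at (10.7, 6.5) in frame 1 and (6.5, 8.3) in frame 2.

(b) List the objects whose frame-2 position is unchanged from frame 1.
the orange triangle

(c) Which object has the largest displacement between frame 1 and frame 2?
the purple square

(moved 5.7; next 4.6)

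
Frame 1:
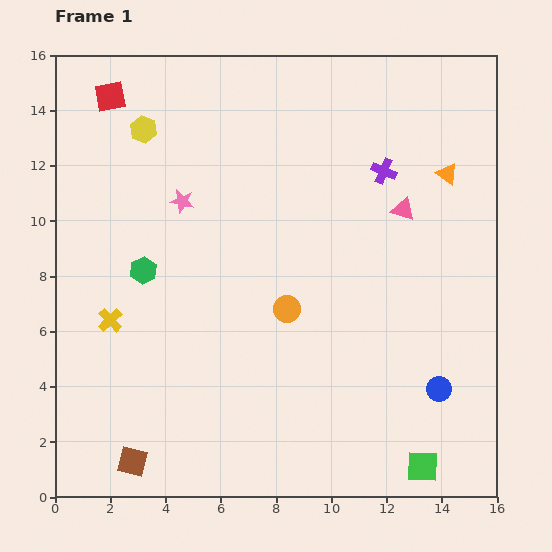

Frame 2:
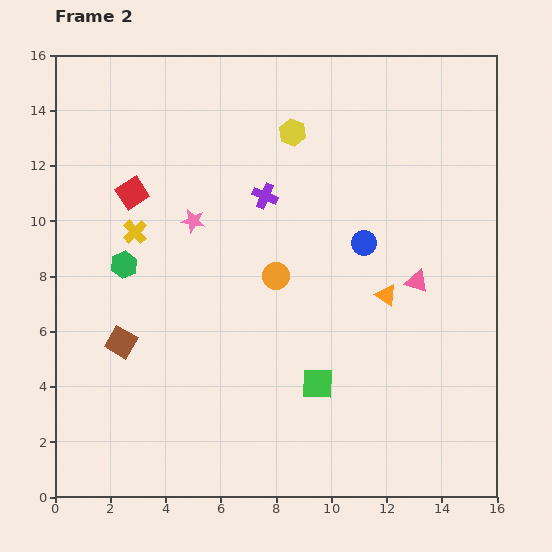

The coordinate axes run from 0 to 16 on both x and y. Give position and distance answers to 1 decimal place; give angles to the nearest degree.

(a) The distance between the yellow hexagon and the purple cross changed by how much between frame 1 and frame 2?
-6.3

Distance in frame 1: 8.8. Distance in frame 2: 2.5.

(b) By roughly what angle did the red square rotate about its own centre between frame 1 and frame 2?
22° counter-clockwise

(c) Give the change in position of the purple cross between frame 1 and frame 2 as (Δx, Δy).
(-4.3, -0.9)

The purple cross was at (11.9, 11.8) in frame 1 and (7.6, 10.9) in frame 2.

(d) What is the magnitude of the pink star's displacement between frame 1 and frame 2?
0.8

The pink star moved from (4.6, 10.7) to (5.0, 10.0), a distance of √(0.4² + 0.7²) ≈ 0.8.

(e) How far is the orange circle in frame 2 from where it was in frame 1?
1.3

The orange circle moved from (8.4, 6.8) to (8.0, 8.0), a distance of √(0.4² + 1.2²) ≈ 1.3.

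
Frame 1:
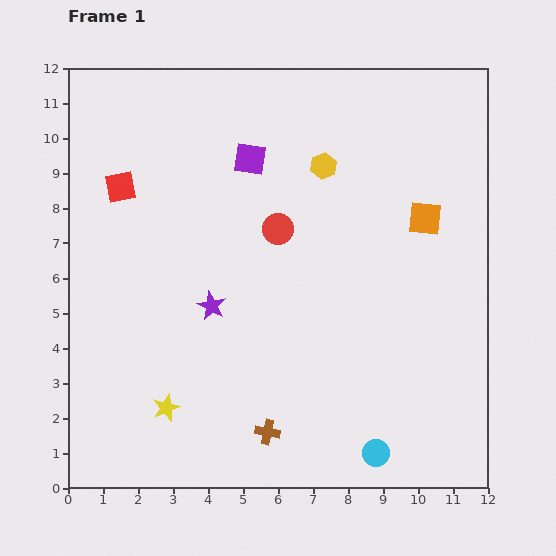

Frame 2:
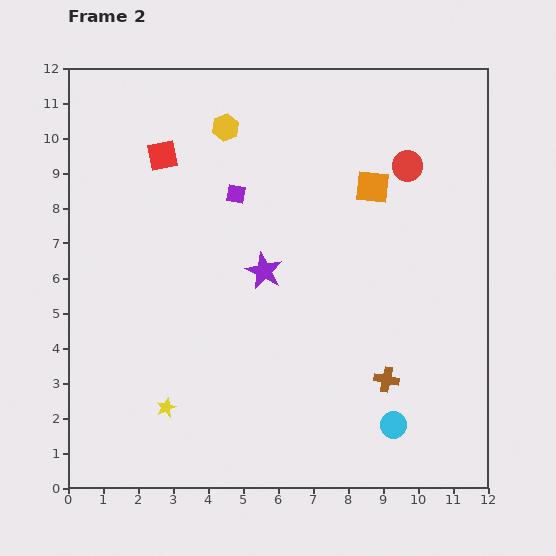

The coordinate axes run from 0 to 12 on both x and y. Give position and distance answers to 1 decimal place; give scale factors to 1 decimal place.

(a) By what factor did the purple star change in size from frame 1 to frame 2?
1.3×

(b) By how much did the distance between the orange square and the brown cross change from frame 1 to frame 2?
-2.1

Distance in frame 1: 7.6. Distance in frame 2: 5.5.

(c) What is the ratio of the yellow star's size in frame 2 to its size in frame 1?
0.7×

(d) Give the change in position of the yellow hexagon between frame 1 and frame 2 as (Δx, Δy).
(-2.8, 1.1)

The yellow hexagon was at (7.3, 9.2) in frame 1 and (4.5, 10.3) in frame 2.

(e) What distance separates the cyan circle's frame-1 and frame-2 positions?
0.9

The cyan circle moved from (8.8, 1.0) to (9.3, 1.8), a distance of √(0.5² + 0.8²) ≈ 0.9.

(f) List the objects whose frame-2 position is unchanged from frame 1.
the yellow star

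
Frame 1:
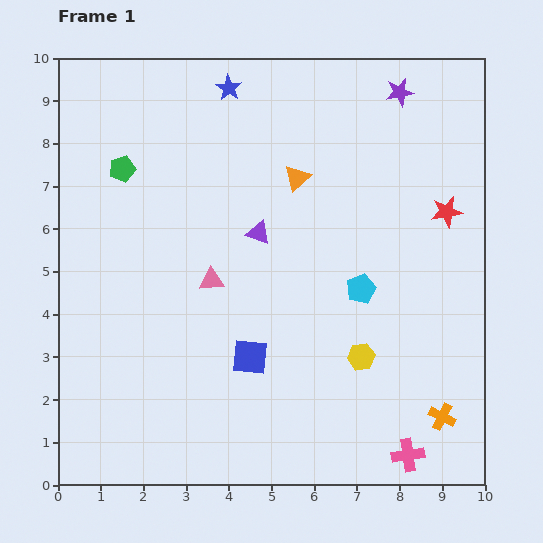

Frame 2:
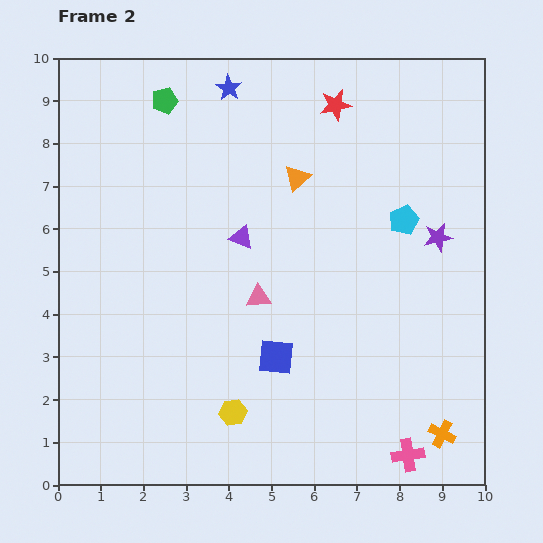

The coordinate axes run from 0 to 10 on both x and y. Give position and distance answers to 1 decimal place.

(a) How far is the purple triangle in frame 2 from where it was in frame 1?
0.4

The purple triangle moved from (4.7, 5.9) to (4.3, 5.8), a distance of √(0.4² + 0.1²) ≈ 0.4.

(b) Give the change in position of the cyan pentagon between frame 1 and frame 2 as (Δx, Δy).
(1.0, 1.6)

The cyan pentagon was at (7.1, 4.6) in frame 1 and (8.1, 6.2) in frame 2.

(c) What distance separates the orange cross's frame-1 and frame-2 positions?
0.4

The orange cross moved from (9.0, 1.6) to (9.0, 1.2), a distance of √(0.0² + 0.4²) ≈ 0.4.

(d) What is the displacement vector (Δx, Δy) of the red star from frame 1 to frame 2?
(-2.6, 2.5)

The red star was at (9.1, 6.4) in frame 1 and (6.5, 8.9) in frame 2.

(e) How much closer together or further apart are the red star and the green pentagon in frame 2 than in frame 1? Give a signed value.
-3.7

Distance in frame 1: 7.7. Distance in frame 2: 4.0.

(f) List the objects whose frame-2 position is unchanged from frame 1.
the blue star, the orange triangle, the pink cross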